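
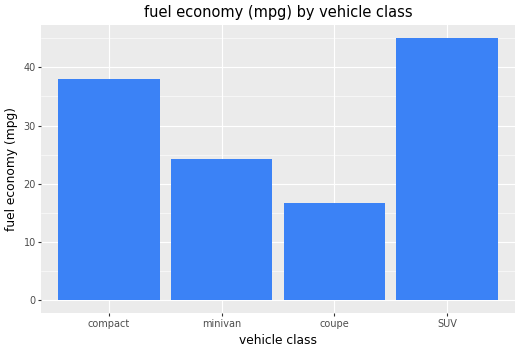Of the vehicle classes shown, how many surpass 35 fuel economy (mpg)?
2

Above 35: compact, SUV.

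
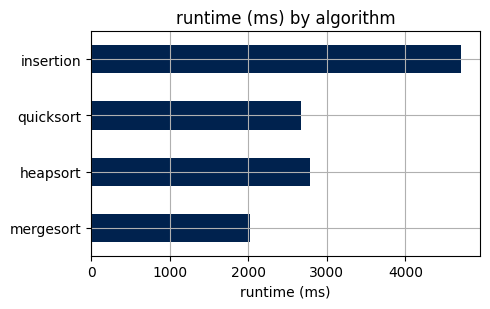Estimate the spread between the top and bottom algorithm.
≈ 2500

Max insertion ≈ 4500, min mergesort ≈ 2000; range ≈ 2500.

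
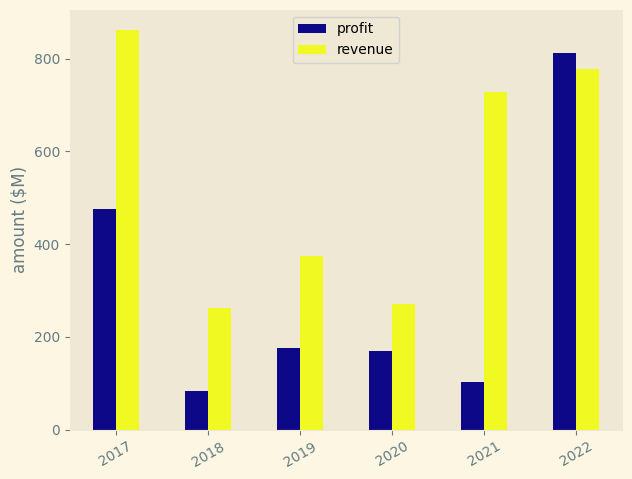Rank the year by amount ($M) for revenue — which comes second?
Top 3 for revenue: 2017 ≈ 900, 2022 ≈ 800, 2021 ≈ 700.

2022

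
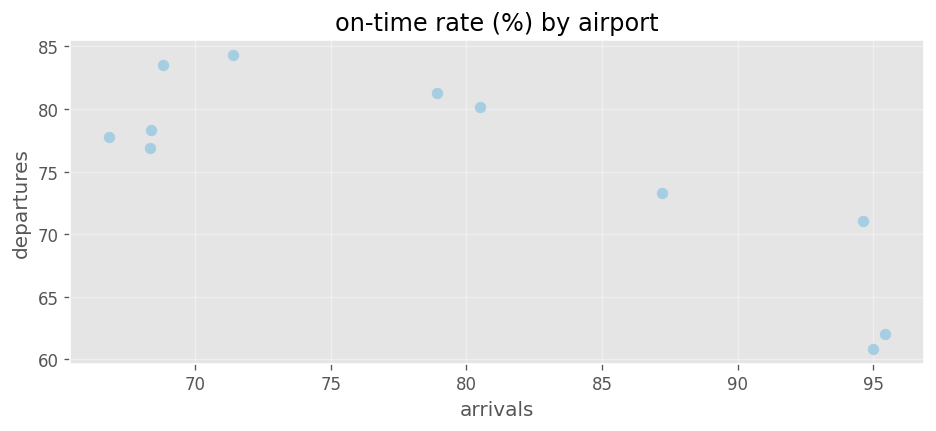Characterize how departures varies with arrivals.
negative, strong

Points are negatively correlated; strong (|r| ≈ 0.8).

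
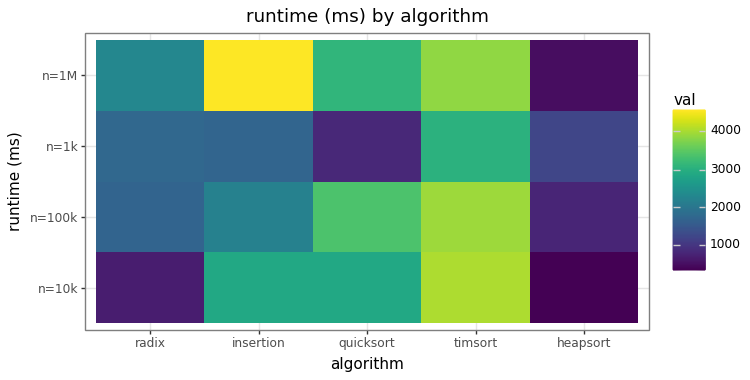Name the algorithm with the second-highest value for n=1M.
timsort

Top 3 for n=1M: insertion ≈ 4500, timsort ≈ 4000, quicksort ≈ 3000.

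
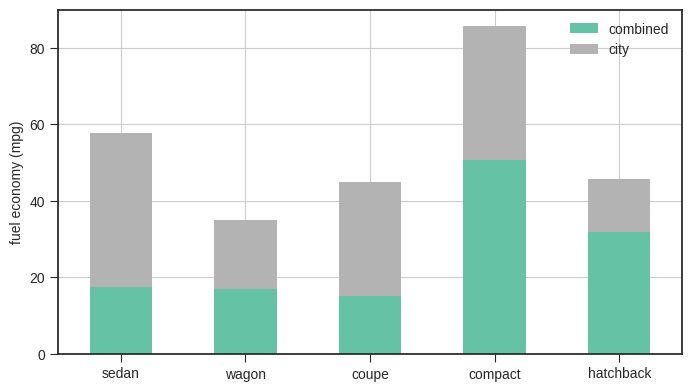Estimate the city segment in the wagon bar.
≈ 20

city top ≈ 40, bottom ≈ 20; segment ≈ 20.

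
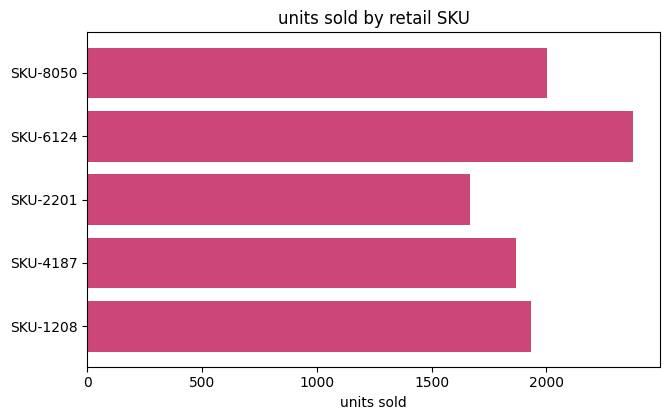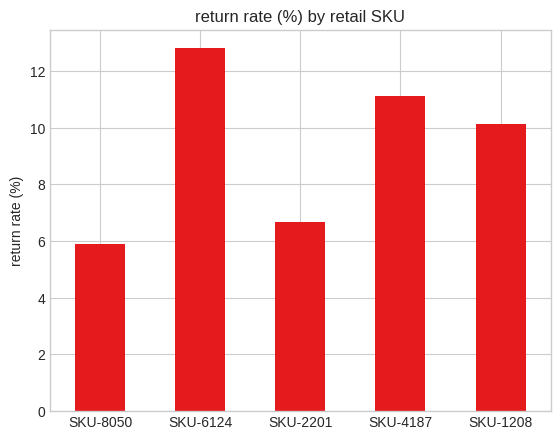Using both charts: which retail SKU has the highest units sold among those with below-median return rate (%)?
Chart 2 median return rate (%) ≈ 10; below-median retail SKUs: SKU-8050, SKU-2201. Among those, SKU-8050 has the highest units sold (≈ 2000).

SKU-8050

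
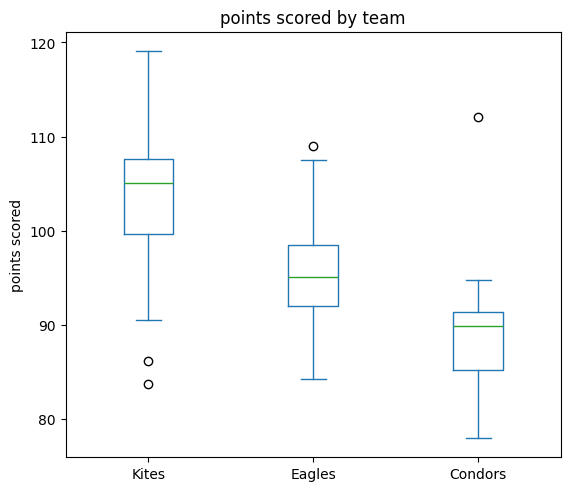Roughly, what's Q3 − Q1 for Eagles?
≈ 6

Q3 ≈ 98, Q1 ≈ 92; IQR ≈ 6.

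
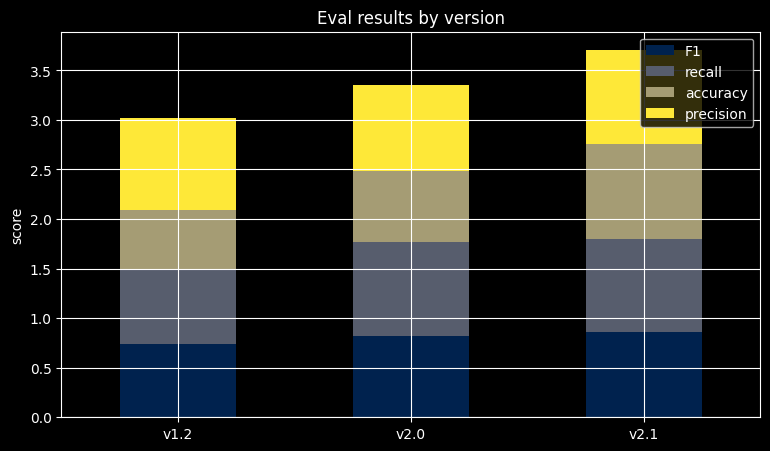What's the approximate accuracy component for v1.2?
≈ 0.5

accuracy top ≈ 2.0, bottom ≈ 1.5; segment ≈ 0.5.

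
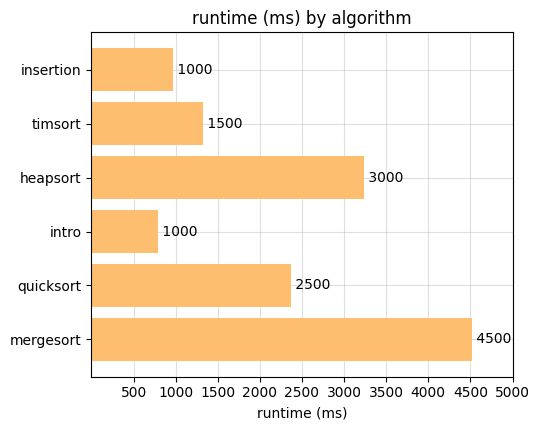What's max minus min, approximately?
Max mergesort ≈ 4500, min intro ≈ 1000; range ≈ 3500.

≈ 3500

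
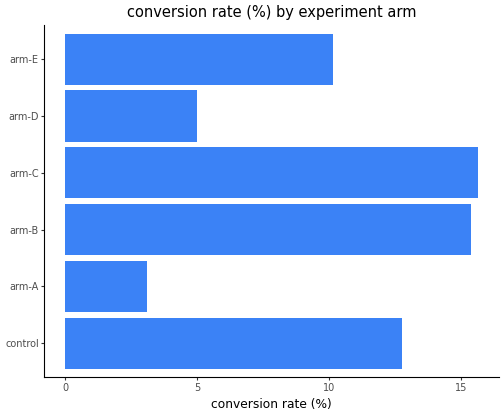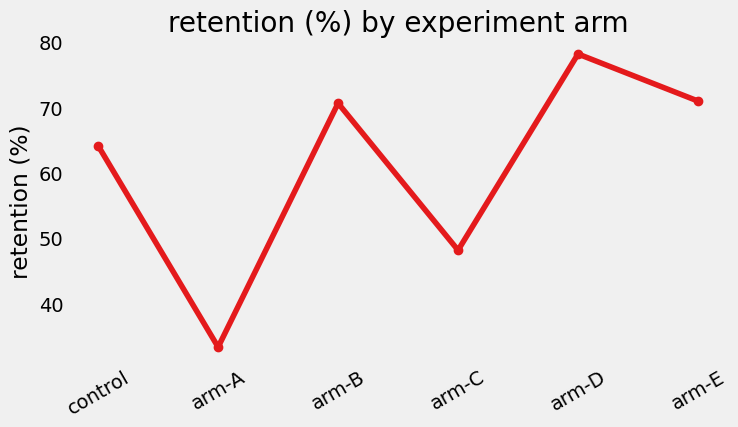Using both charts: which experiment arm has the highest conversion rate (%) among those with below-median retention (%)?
Chart 2 median retention (%) ≈ 70; below-median experiment arms: control, arm-A, arm-C. Among those, arm-C has the highest conversion rate (%) (≈ 16).

arm-C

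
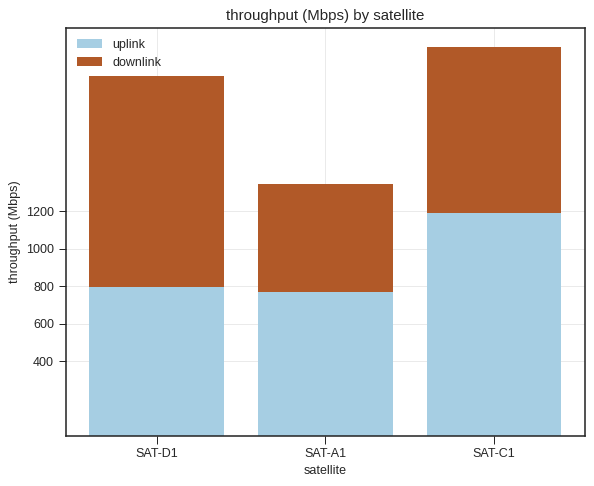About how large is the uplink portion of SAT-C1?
≈ 1200

uplink top ≈ 1200, bottom ≈ 0; segment ≈ 1200.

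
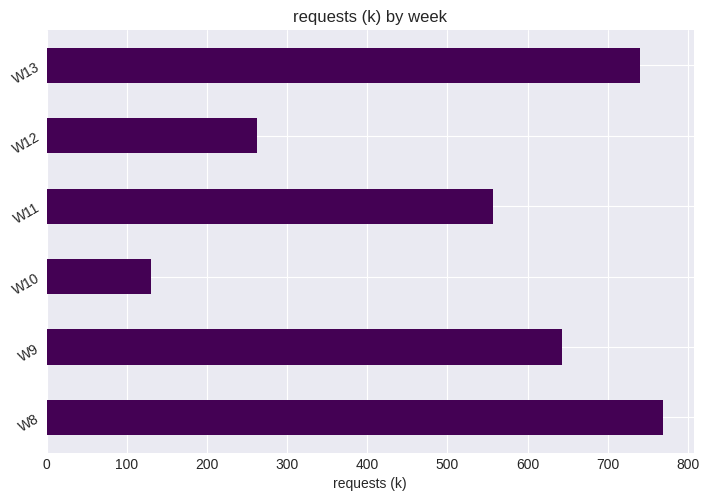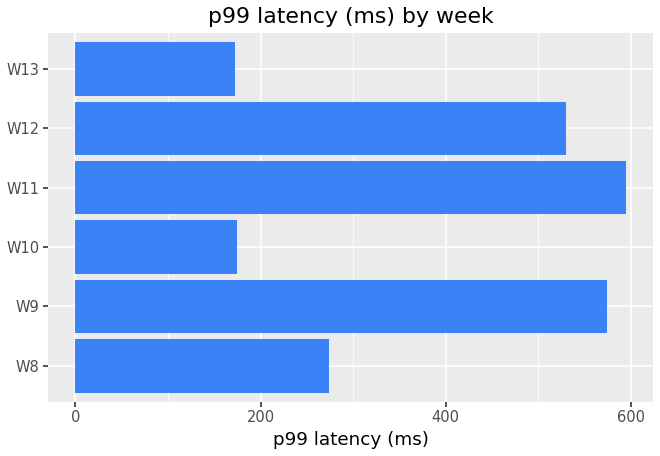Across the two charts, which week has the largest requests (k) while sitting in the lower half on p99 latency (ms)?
Chart 2 median p99 latency (ms) ≈ 400; below-median weeks: W8, W10, W13. Among those, W8 has the highest requests (k) (≈ 800).

W8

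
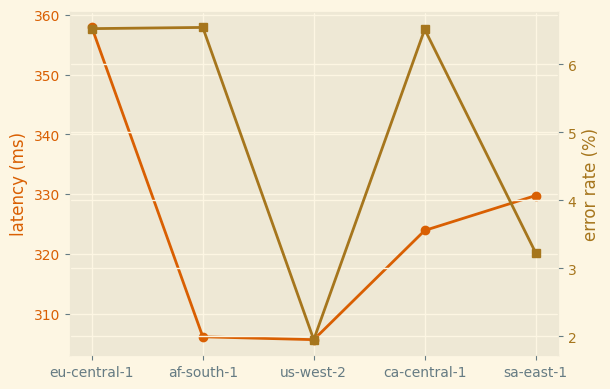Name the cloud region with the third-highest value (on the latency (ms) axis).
Top 4 (on the latency (ms) axis): eu-central-1 ≈ 360, sa-east-1 ≈ 330, ca-central-1 ≈ 325, af-south-1 ≈ 305.

ca-central-1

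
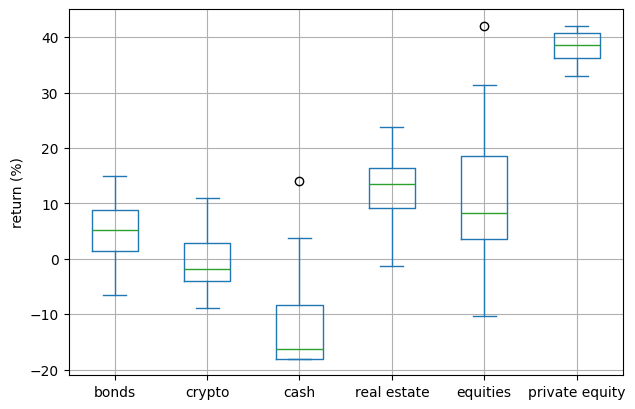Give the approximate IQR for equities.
≈ 15

Q3 ≈ 20, Q1 ≈ 5; IQR ≈ 15.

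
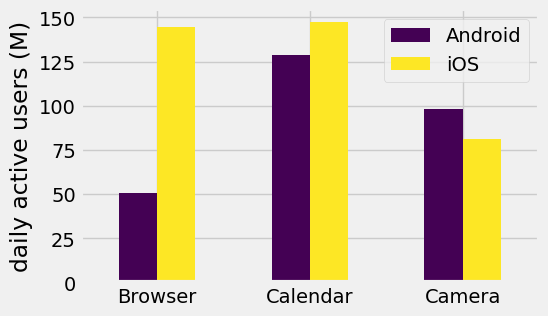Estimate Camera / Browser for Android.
≈ 1.67×

Camera ≈ 100, Browser ≈ 60; 100/60 ≈ 1.67.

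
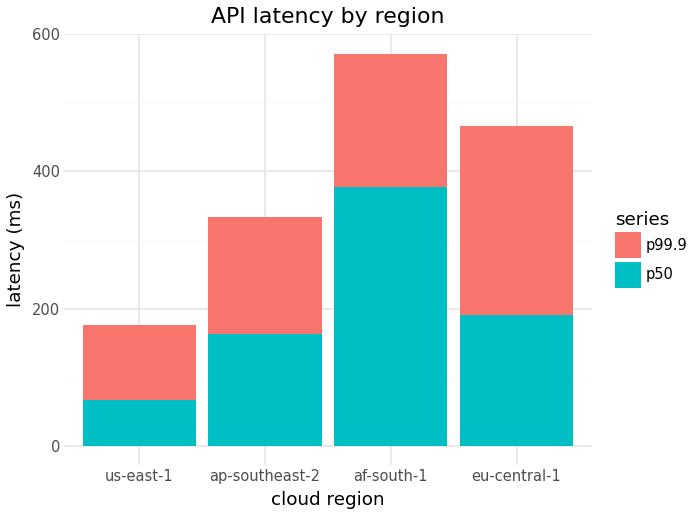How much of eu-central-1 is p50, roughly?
≈ 200

p50 top ≈ 200, bottom ≈ 0; segment ≈ 200.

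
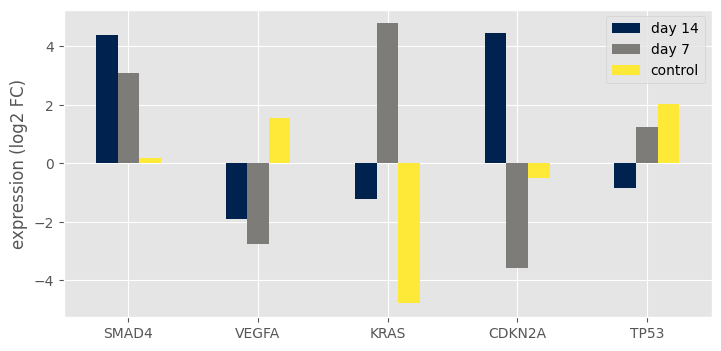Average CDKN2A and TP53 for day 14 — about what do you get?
(4 + -1) / 2 ≈ 2.

≈ 2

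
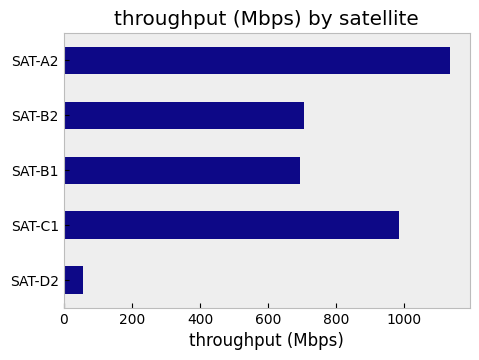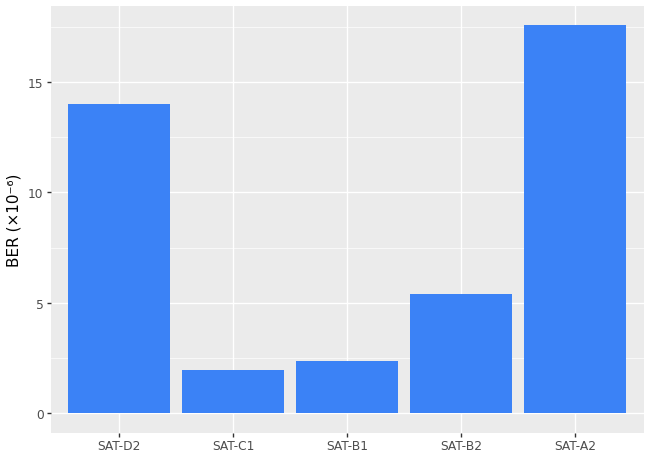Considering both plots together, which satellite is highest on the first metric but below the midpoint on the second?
SAT-C1

Chart 2 median BER (×10⁻⁶) ≈ 6; below-median satellites: SAT-C1, SAT-B1. Among those, SAT-C1 has the highest throughput (Mbps) (≈ 1000).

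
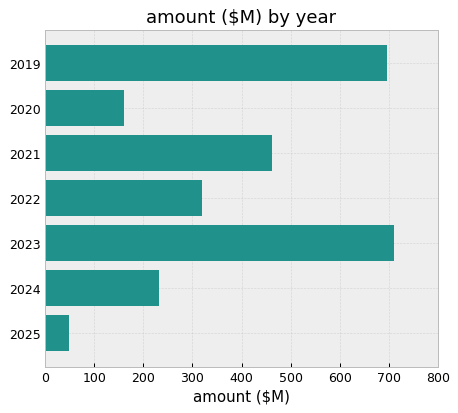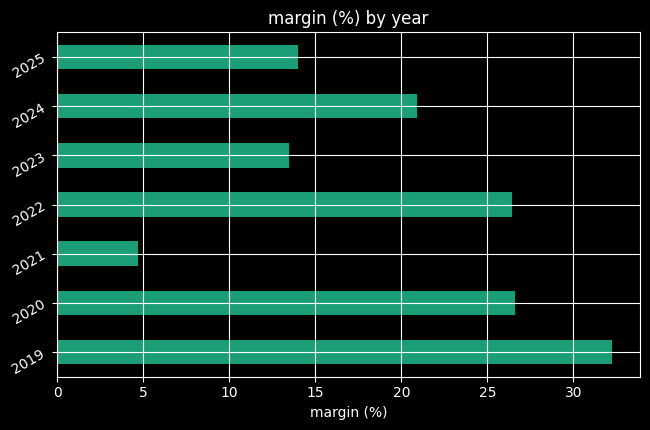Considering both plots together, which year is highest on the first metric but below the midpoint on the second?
2023

Chart 2 median margin (%) ≈ 20; below-median years: 2021, 2023, 2025. Among those, 2023 has the highest amount ($M) (≈ 700).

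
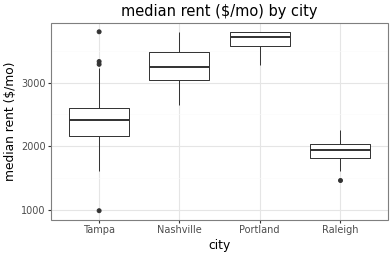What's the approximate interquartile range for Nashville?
≈ 400

Q3 ≈ 3400, Q1 ≈ 3000; IQR ≈ 400.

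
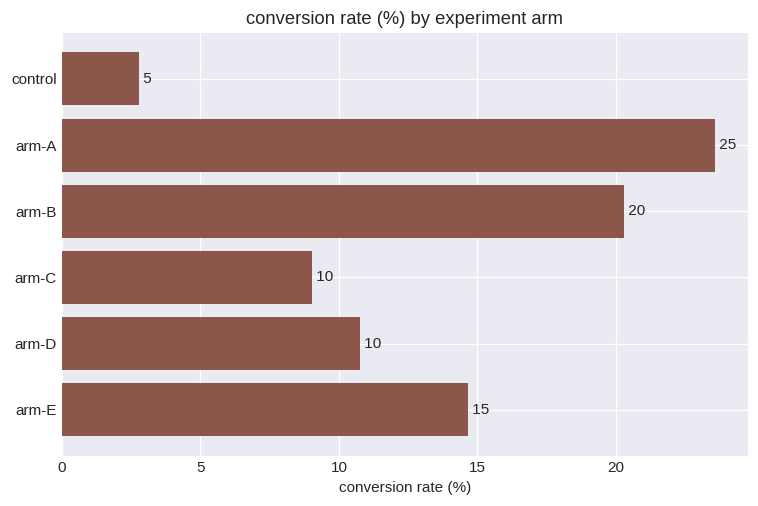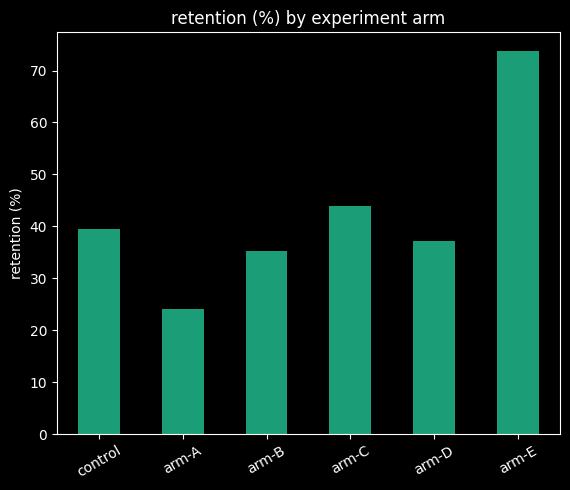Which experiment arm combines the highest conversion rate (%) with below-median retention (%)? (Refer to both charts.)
Chart 2 median retention (%) ≈ 40; below-median experiment arms: arm-A, arm-B, arm-D. Among those, arm-A has the highest conversion rate (%) (≈ 25).

arm-A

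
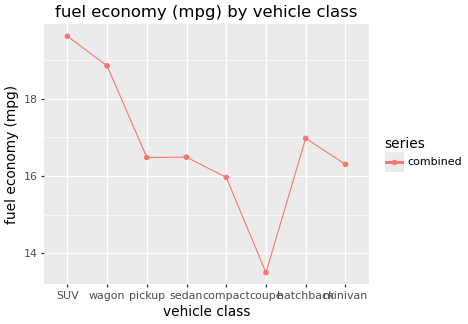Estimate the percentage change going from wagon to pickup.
wagon ≈ 19, pickup ≈ 16; (16 − 19) / 19 ≈ -15.8%.

≈ -15.8%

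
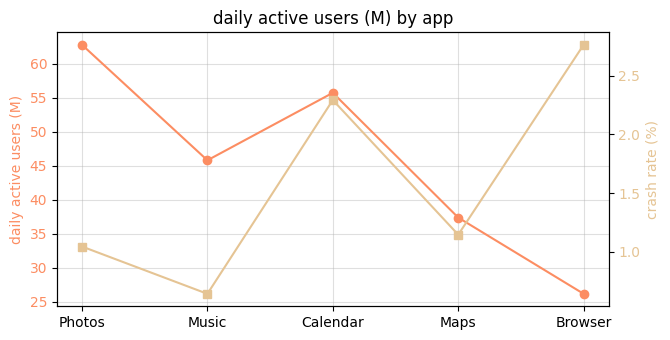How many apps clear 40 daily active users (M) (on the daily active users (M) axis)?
Above 40: Photos, Music, Calendar.

3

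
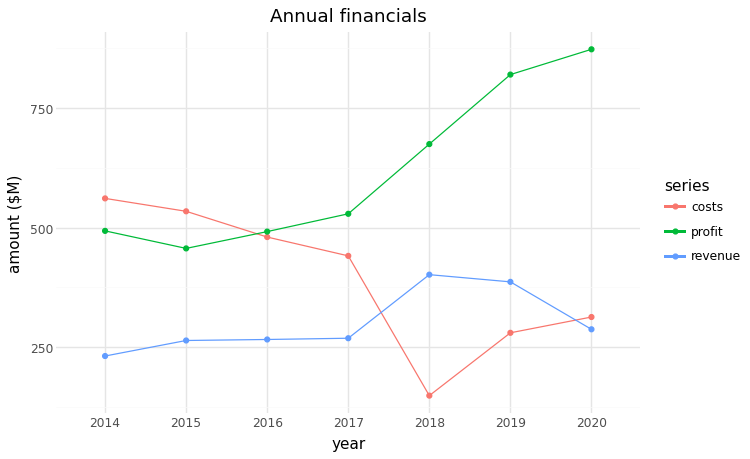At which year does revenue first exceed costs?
2017: revenue ≈ 300 vs costs ≈ 400 (not yet); 2018: revenue ≈ 400 vs costs ≈ 100 (first crossover).

2018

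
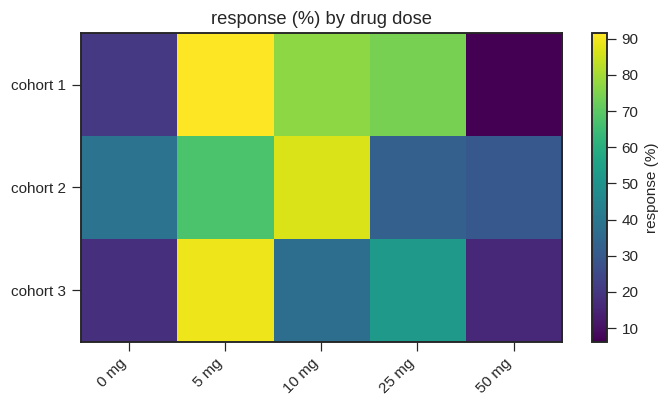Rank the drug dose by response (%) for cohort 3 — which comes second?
Top 3 for cohort 3: 5 mg ≈ 90, 25 mg ≈ 50, 10 mg ≈ 40.

25 mg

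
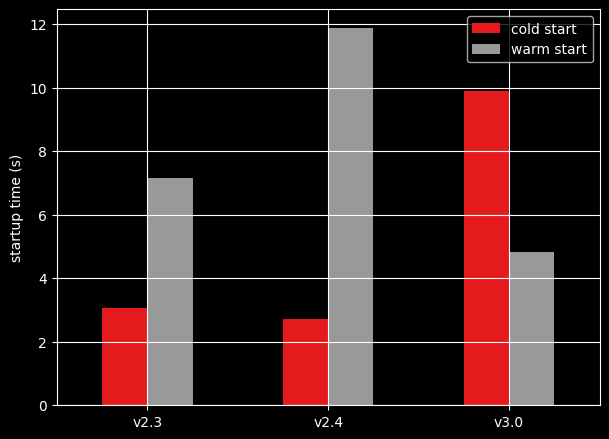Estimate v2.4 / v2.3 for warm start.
v2.4 ≈ 12, v2.3 ≈ 7; 12/7 ≈ 1.71.

≈ 1.71×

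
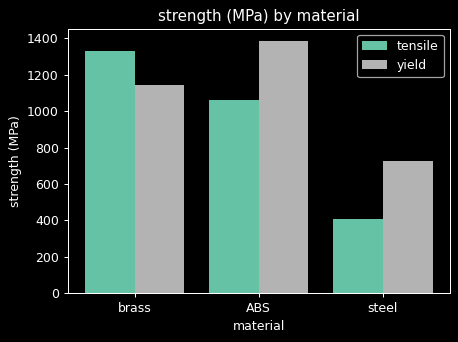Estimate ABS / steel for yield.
ABS ≈ 1400, steel ≈ 800; 1400/800 ≈ 1.75.

≈ 1.75×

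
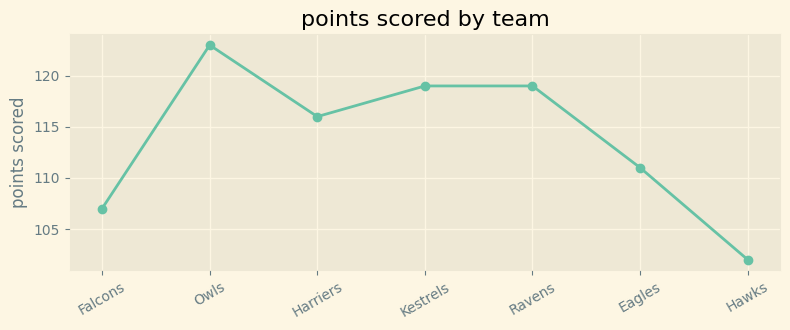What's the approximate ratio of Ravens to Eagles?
≈ 1.07×

Ravens ≈ 120, Eagles ≈ 112; 120/112 ≈ 1.07.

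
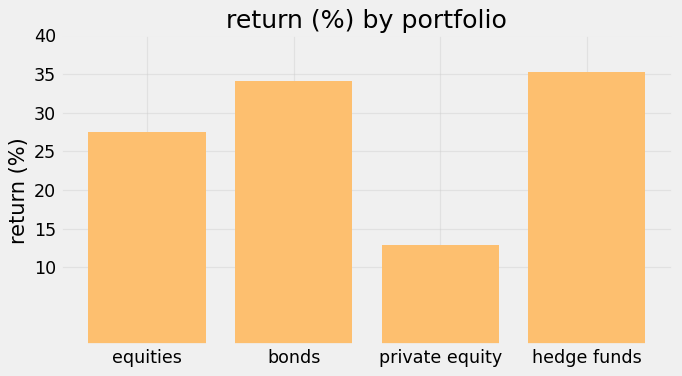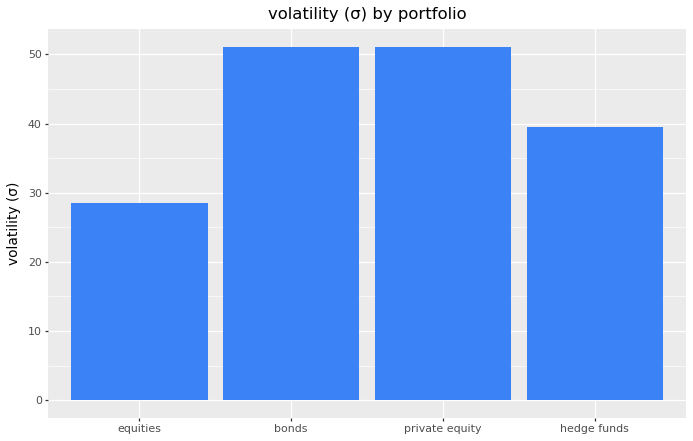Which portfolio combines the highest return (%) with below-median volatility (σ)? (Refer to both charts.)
Chart 2 median volatility (σ) ≈ 45; below-median portfolios: equities, hedge funds. Among those, hedge funds has the highest return (%) (≈ 35).

hedge funds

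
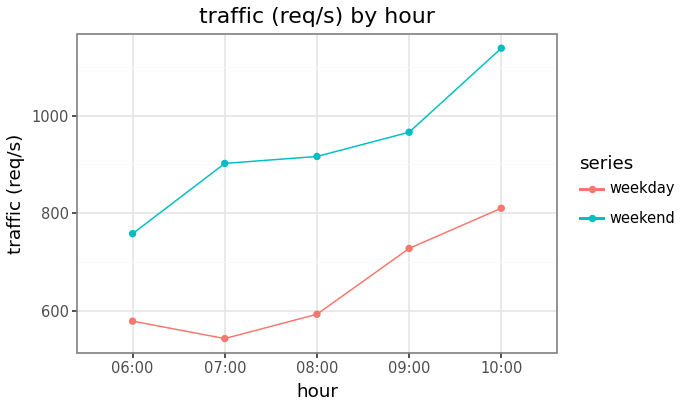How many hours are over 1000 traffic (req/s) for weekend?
Above 1000: 10:00.

1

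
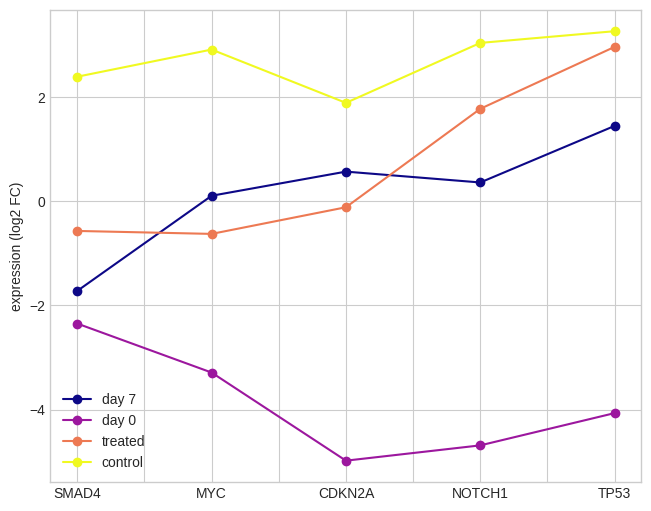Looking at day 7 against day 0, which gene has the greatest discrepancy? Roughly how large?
CDKN2A, ≈ 6 log2 FC

CDKN2A: day 7 ≈ 1, day 0 ≈ -5 → gap ≈ 6. Next-largest (TP53) is only ≈ 5.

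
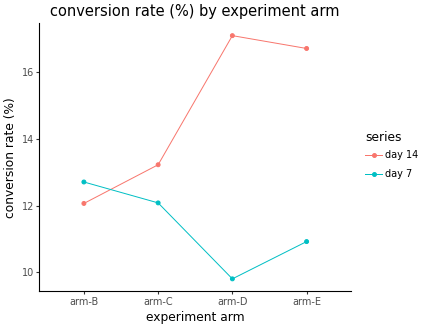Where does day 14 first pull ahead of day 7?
arm-B: day 14 ≈ 12 vs day 7 ≈ 13 (not yet); arm-C: day 14 ≈ 13 vs day 7 ≈ 12 (first crossover).

arm-C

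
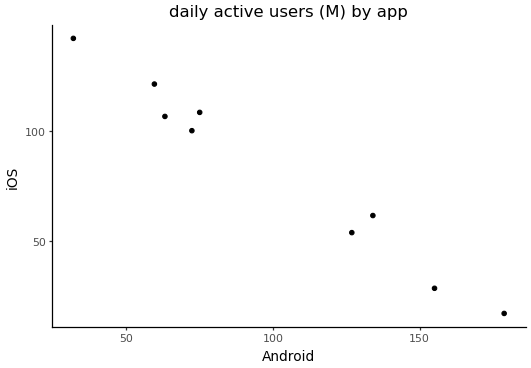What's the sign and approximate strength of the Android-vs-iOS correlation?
Points are negatively correlated; strong (|r| ≈ 1.0).

negative, strong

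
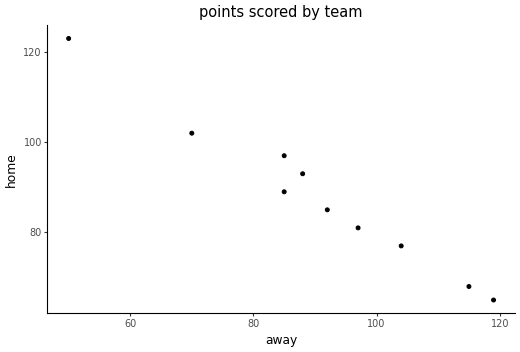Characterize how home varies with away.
negative, strong

Points are negatively correlated; strong (|r| ≈ 1.0).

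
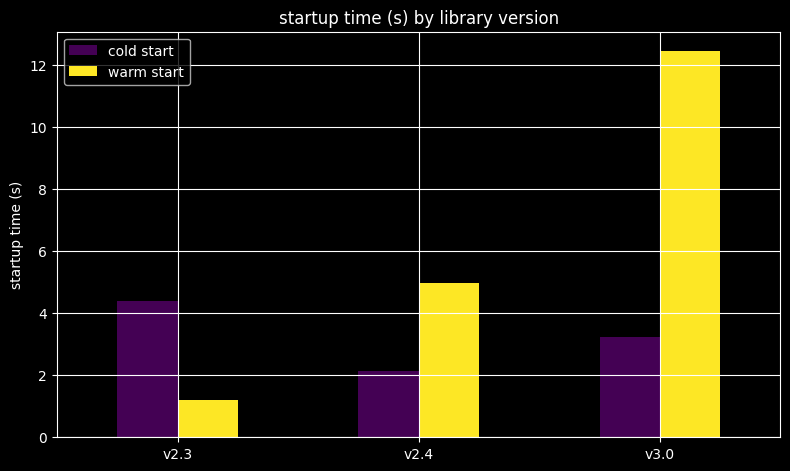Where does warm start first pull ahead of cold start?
v2.4

v2.3: warm start ≈ 2 vs cold start ≈ 4 (not yet); v2.4: warm start ≈ 4 vs cold start ≈ 2 (first crossover).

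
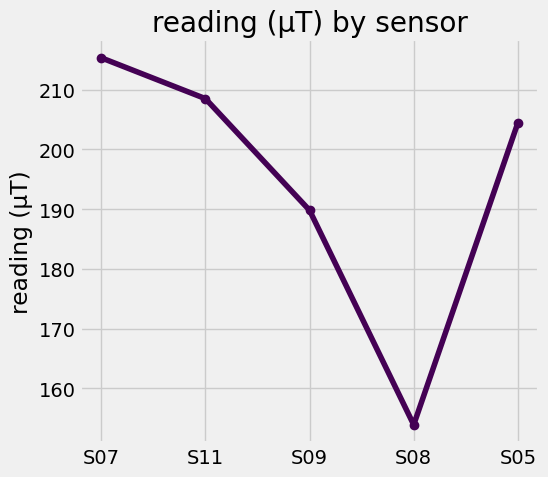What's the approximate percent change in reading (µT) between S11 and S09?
≈ -9.5%

S11 ≈ 210, S09 ≈ 190; (190 − 210) / 210 ≈ -9.5%.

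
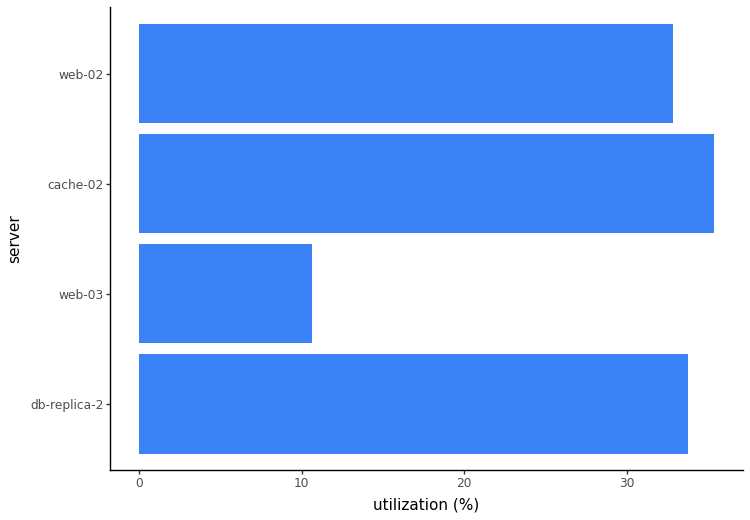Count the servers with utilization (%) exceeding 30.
Above 30: db-replica-2, cache-02, web-02.

3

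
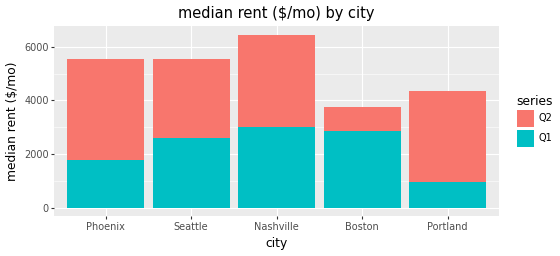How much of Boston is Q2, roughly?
Q2 top ≈ 4000, bottom ≈ 3000; segment ≈ 1000.

≈ 1000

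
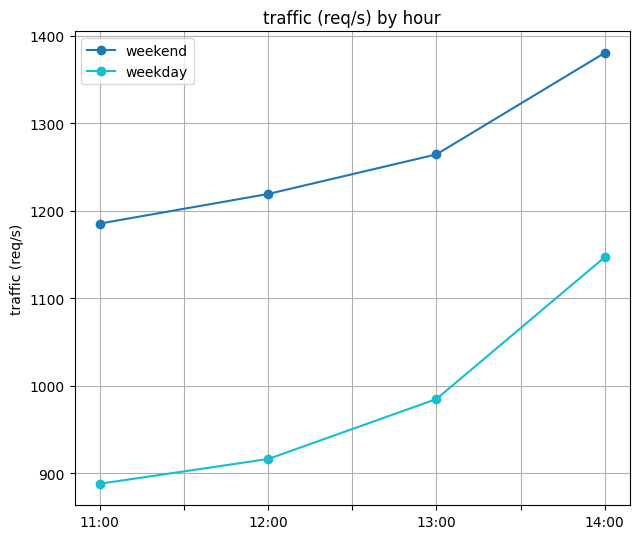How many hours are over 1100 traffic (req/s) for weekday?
1

Above 1100: 14:00.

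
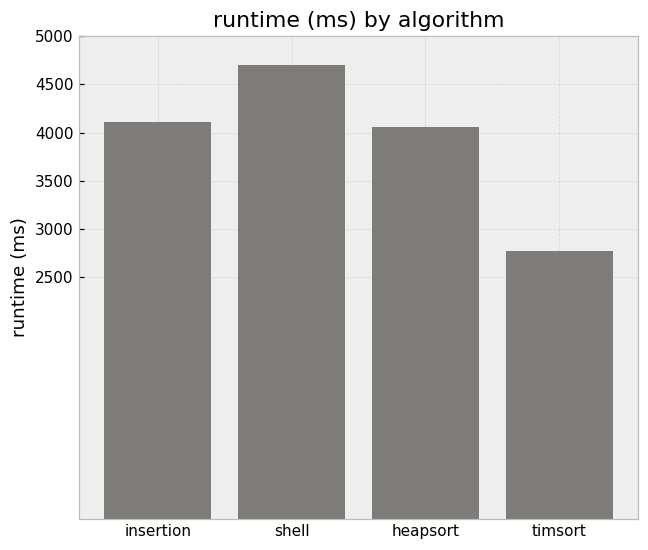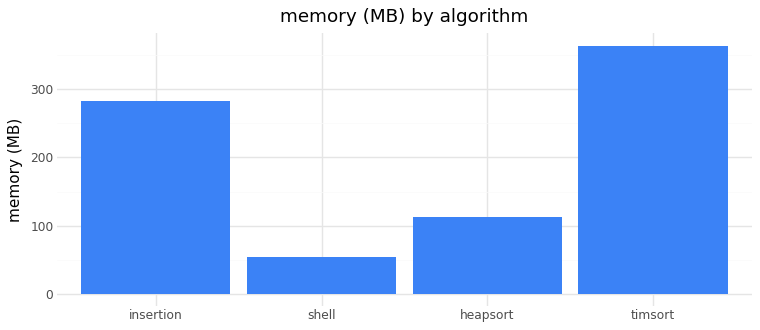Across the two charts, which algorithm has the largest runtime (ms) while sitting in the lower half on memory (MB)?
shell

Chart 2 median memory (MB) ≈ 200; below-median algorithms: shell, heapsort. Among those, shell has the highest runtime (ms) (≈ 4500).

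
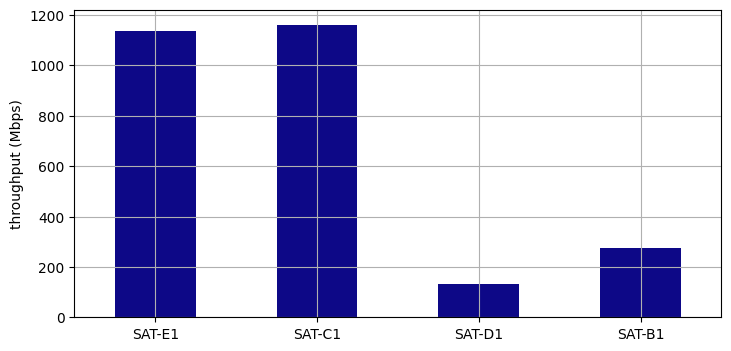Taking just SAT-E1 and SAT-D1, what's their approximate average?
(1100 + 100) / 2 ≈ 600.

≈ 600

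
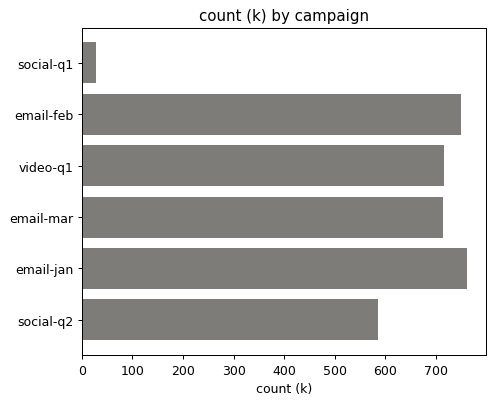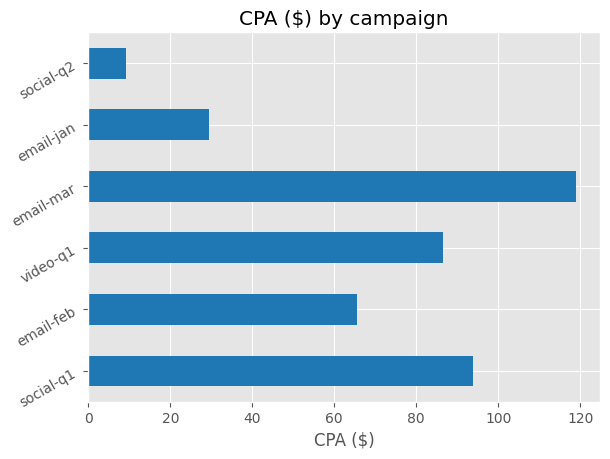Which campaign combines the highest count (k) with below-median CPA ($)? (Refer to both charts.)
Chart 2 median CPA ($) ≈ 80; below-median campaigns: email-feb, email-jan, social-q2. Among those, email-jan has the highest count (k) (≈ 800).

email-jan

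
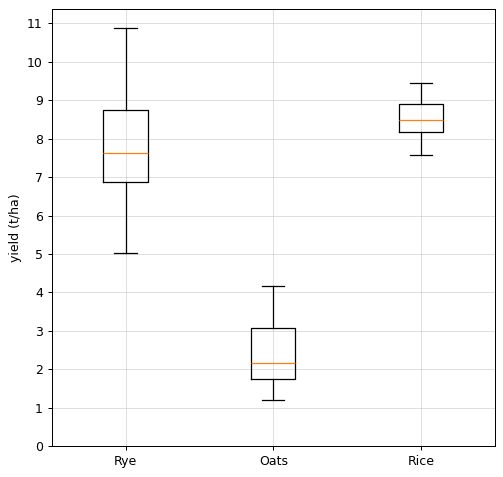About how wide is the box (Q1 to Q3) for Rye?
Q3 ≈ 9, Q1 ≈ 7; IQR ≈ 2.

≈ 2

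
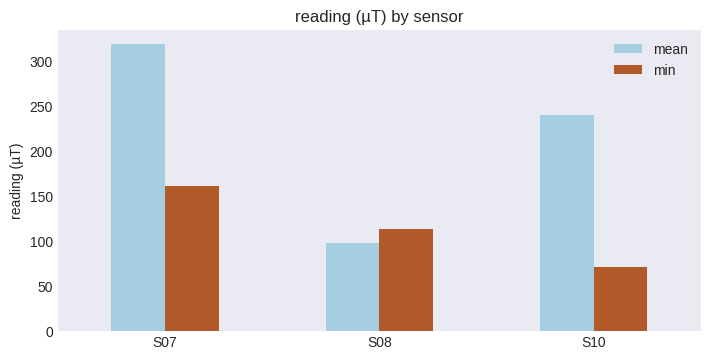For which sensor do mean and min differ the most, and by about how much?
S10, ≈ 200 µT

S10: mean ≈ 250, min ≈ 50 → gap ≈ 200. Next-largest (S07) is only ≈ 150.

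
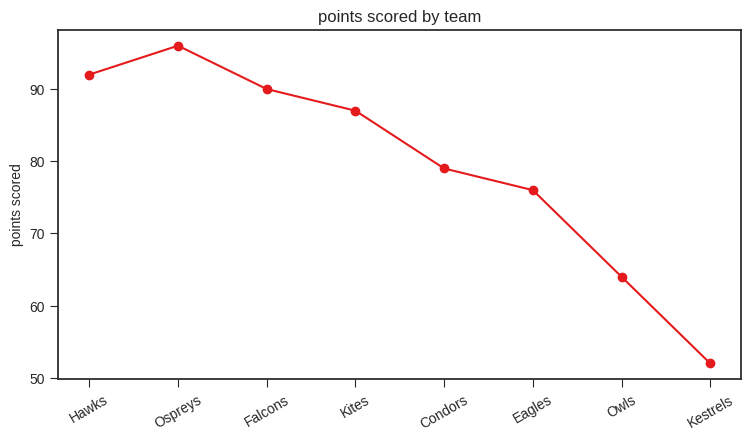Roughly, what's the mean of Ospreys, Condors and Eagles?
(95 + 80 + 75) / 3 ≈ 83.

≈ 83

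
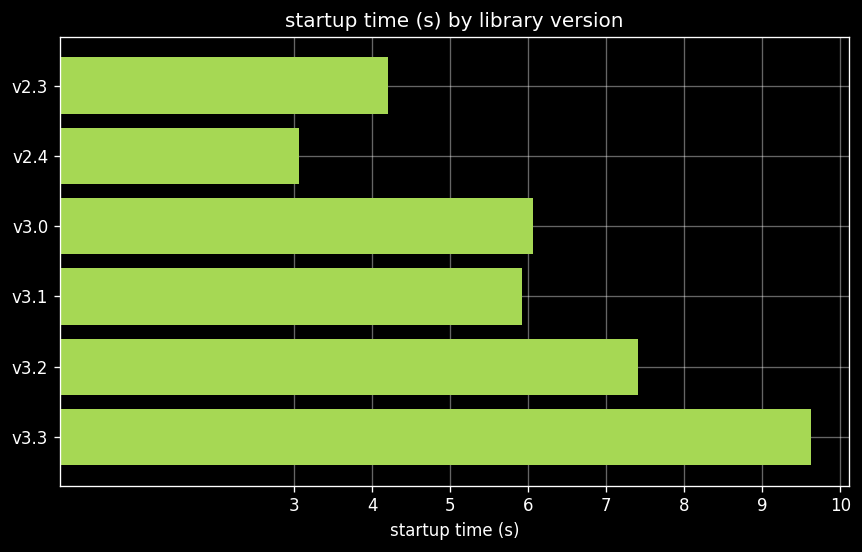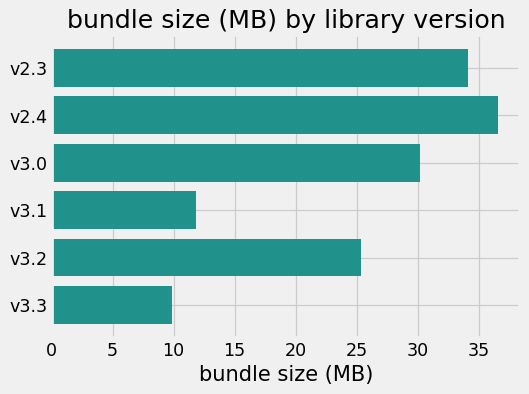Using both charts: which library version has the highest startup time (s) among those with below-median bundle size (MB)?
Chart 2 median bundle size (MB) ≈ 30; below-median library versions: v3.1, v3.2, v3.3. Among those, v3.3 has the highest startup time (s) (≈ 10).

v3.3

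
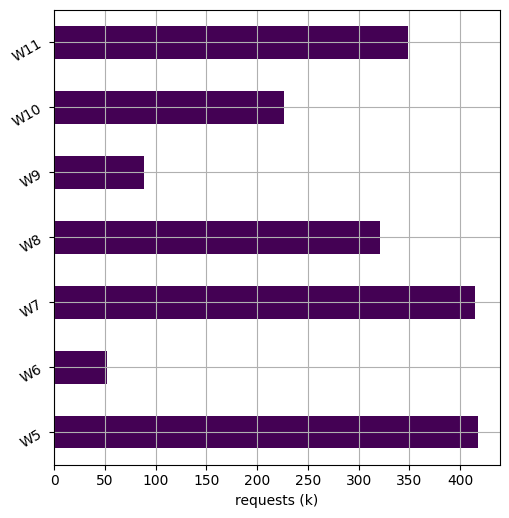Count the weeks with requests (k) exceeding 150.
5

Above 150: W5, W7, W8, W10, W11.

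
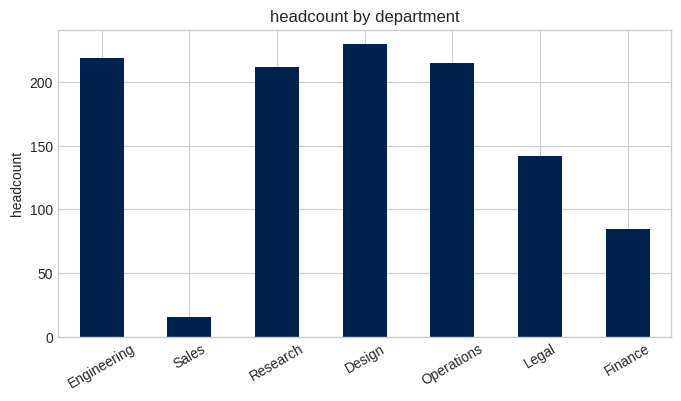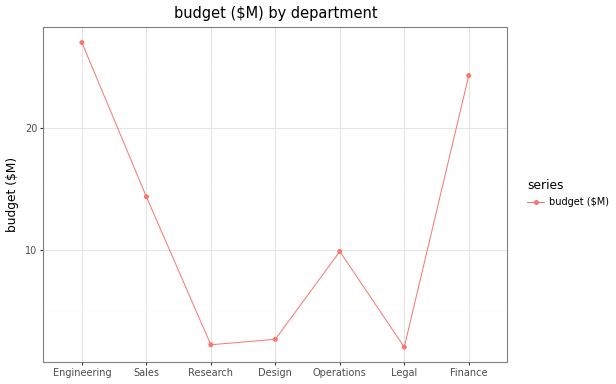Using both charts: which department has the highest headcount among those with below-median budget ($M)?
Chart 2 median budget ($M) ≈ 10; below-median departments: Research, Design, Legal. Among those, Design has the highest headcount (≈ 225).

Design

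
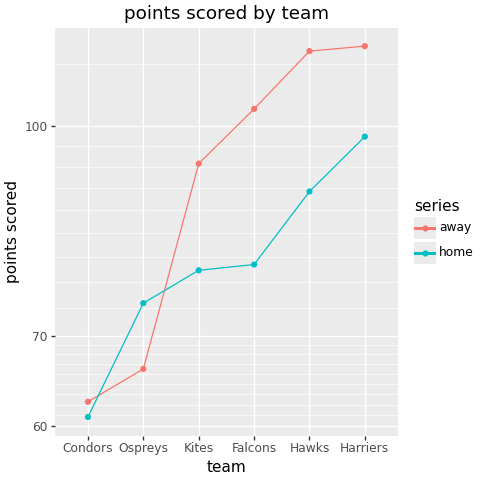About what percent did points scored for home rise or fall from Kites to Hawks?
≈ +12.5%

Kites ≈ 80, Hawks ≈ 90; (90 − 80) / 80 ≈ +12.5%.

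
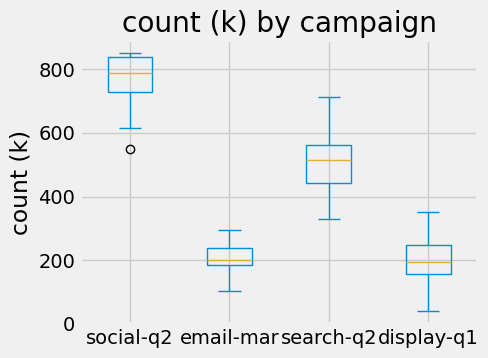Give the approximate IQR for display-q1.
Q3 ≈ 250, Q1 ≈ 150; IQR ≈ 100.

≈ 100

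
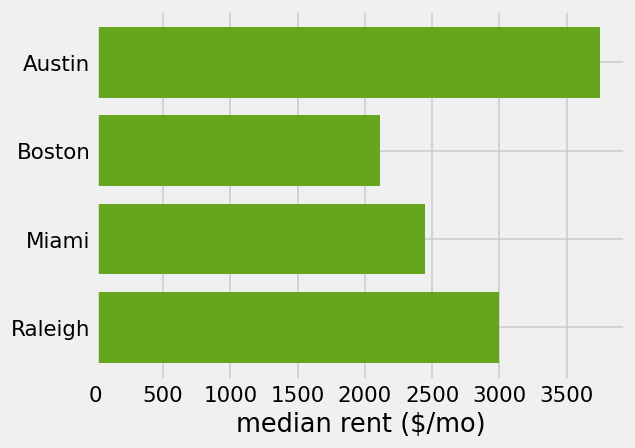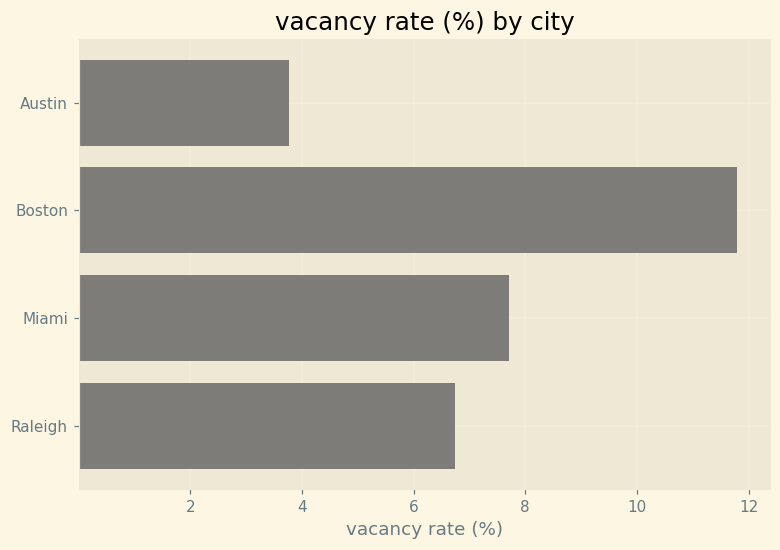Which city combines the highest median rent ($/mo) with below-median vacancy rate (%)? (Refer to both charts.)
Austin

Chart 2 median vacancy rate (%) ≈ 8; below-median cities: Austin, Raleigh. Among those, Austin has the highest median rent ($/mo) (≈ 3500).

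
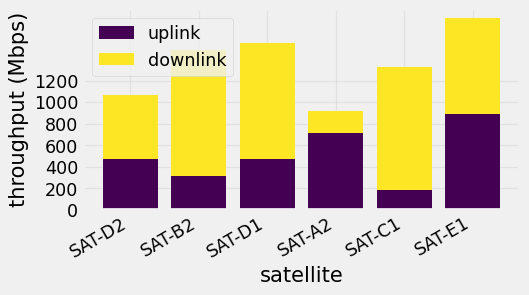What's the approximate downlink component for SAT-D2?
≈ 600

downlink top ≈ 1000, bottom ≈ 400; segment ≈ 600.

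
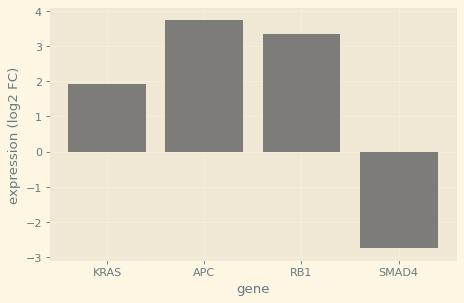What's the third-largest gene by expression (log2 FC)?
KRAS

Top 4: APC ≈ 4, RB1 ≈ 3, KRAS ≈ 2, SMAD4 ≈ -3.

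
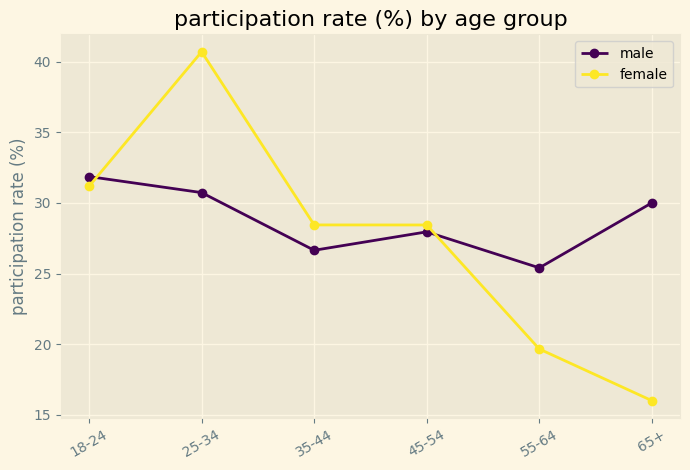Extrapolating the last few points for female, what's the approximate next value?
Last three: 30, 20, 15 → slope ≈ -7.5/step → next ≈ 7.5.

≈ 7.5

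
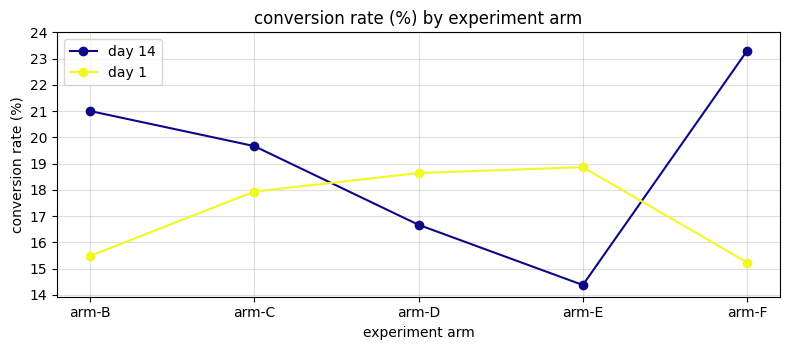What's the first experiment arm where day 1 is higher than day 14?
arm-D

arm-C: day 1 ≈ 18 vs day 14 ≈ 20 (not yet); arm-D: day 1 ≈ 19 vs day 14 ≈ 17 (first crossover).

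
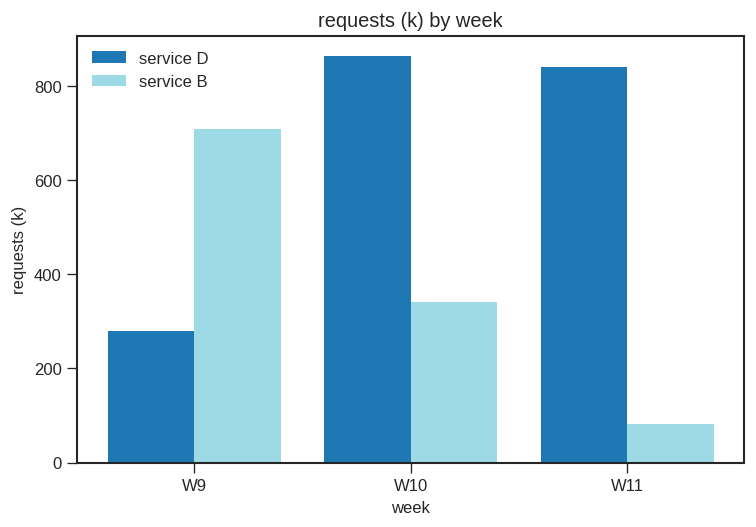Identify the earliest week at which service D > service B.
W10

W9: service D ≈ 300 vs service B ≈ 700 (not yet); W10: service D ≈ 900 vs service B ≈ 300 (first crossover).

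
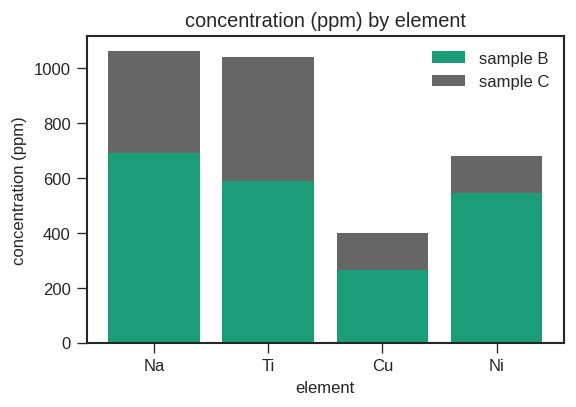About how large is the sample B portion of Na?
≈ 700

sample B top ≈ 700, bottom ≈ 0; segment ≈ 700.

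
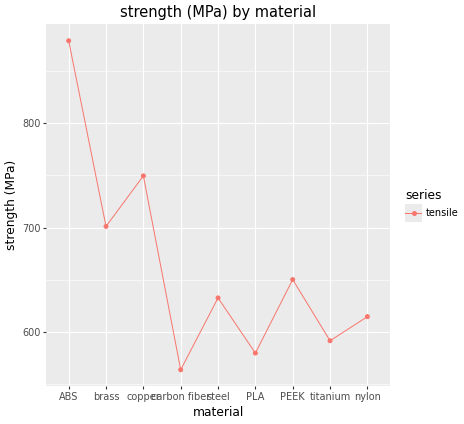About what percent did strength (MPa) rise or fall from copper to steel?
copper ≈ 750, steel ≈ 650; (650 − 750) / 750 ≈ -13.3%.

≈ -13.3%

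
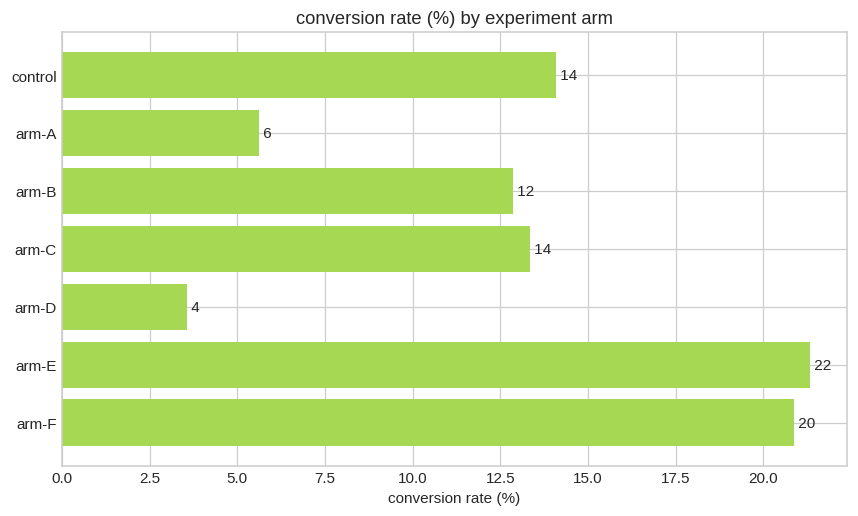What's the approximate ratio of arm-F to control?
≈ 1.43×

arm-F ≈ 20, control ≈ 14; 20/14 ≈ 1.43.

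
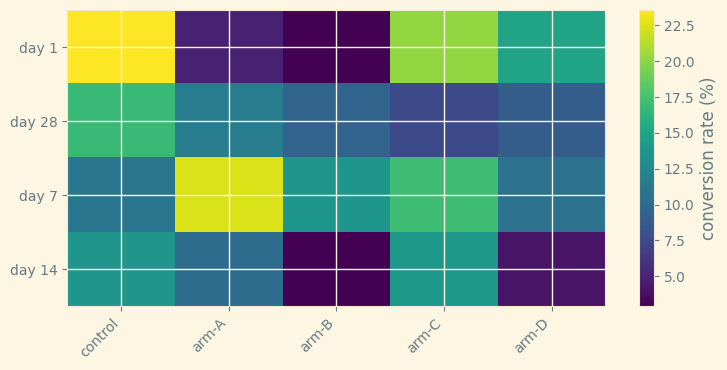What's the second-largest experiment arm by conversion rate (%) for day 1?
arm-C

Top 3 for day 1: control ≈ 24, arm-C ≈ 20, arm-D ≈ 14.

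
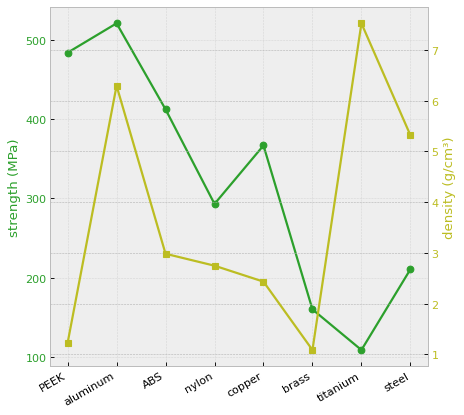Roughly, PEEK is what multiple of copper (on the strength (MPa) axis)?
PEEK ≈ 500, copper ≈ 350; 500/350 ≈ 1.43.

≈ 1.43×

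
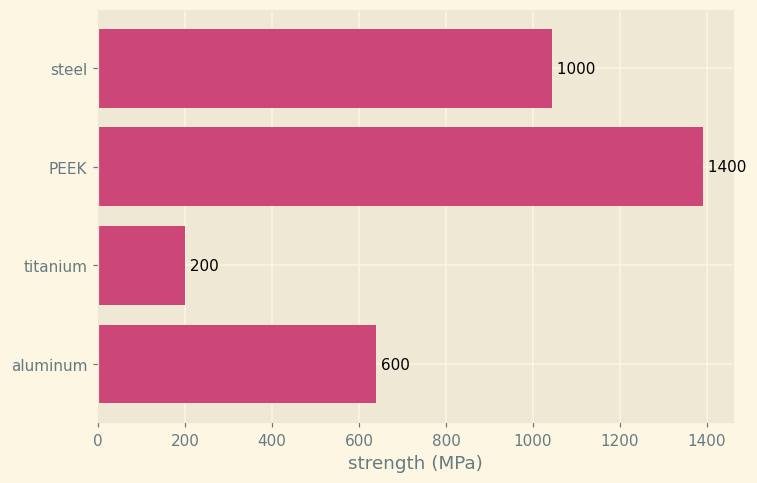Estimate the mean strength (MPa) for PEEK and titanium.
(1400 + 200) / 2 ≈ 800.

≈ 800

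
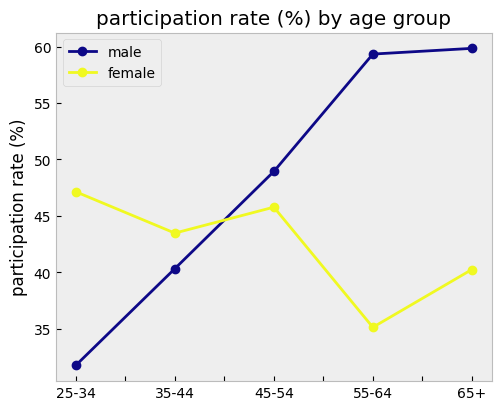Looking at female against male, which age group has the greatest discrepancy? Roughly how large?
55-64, ≈ 25 %

55-64: female ≈ 35, male ≈ 60 → gap ≈ 25. Next-largest (65+) is only ≈ 20.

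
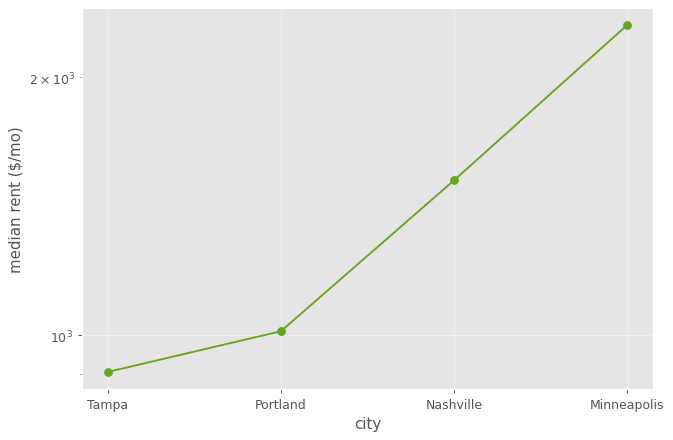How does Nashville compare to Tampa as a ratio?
≈ 1.6×

Nashville ≈ 1600, Tampa ≈ 1000; 1600/1000 ≈ 1.6.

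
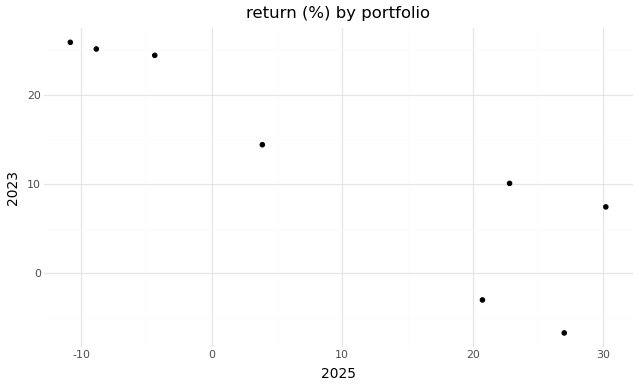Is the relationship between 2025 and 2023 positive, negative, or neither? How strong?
negative, strong

Points are negatively correlated; strong (|r| ≈ 0.9).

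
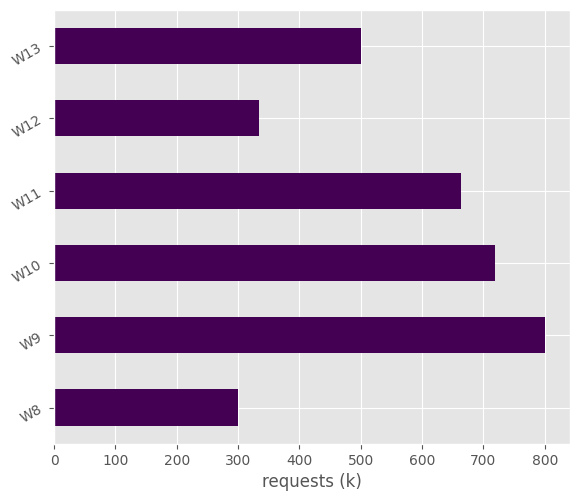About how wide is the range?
Max W9 ≈ 800, min W8 ≈ 300; range ≈ 500.

≈ 500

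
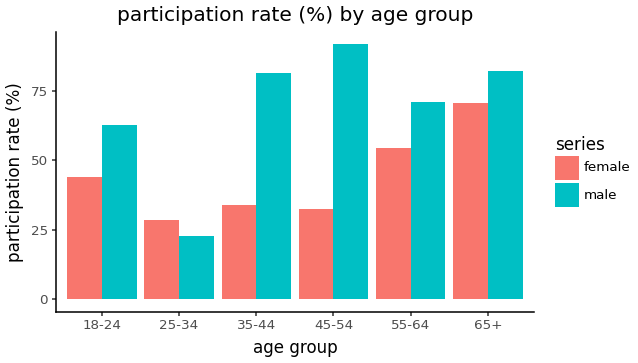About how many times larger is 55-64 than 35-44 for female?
55-64 ≈ 50, 35-44 ≈ 30; 50/30 ≈ 1.67.

≈ 1.67×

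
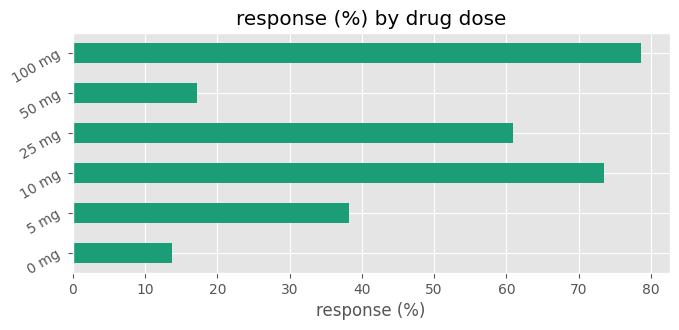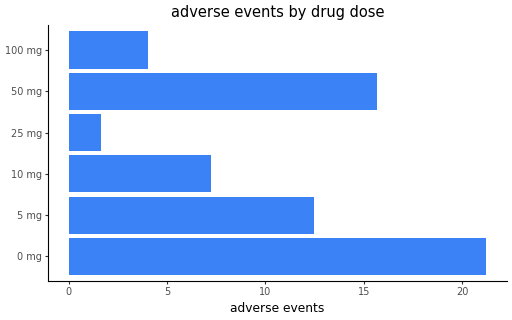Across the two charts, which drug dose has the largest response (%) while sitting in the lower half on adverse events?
100 mg

Chart 2 median adverse events ≈ 10; below-median drug doses: 10 mg, 25 mg, 100 mg. Among those, 100 mg has the highest response (%) (≈ 80).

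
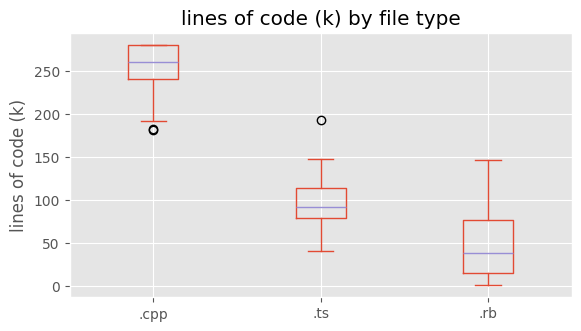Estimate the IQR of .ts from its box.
≈ 40

Q3 ≈ 120, Q1 ≈ 80; IQR ≈ 40.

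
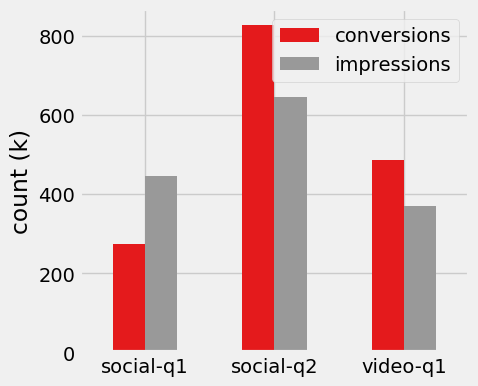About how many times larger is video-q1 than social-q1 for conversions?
≈ 1.67×

video-q1 ≈ 500, social-q1 ≈ 300; 500/300 ≈ 1.67.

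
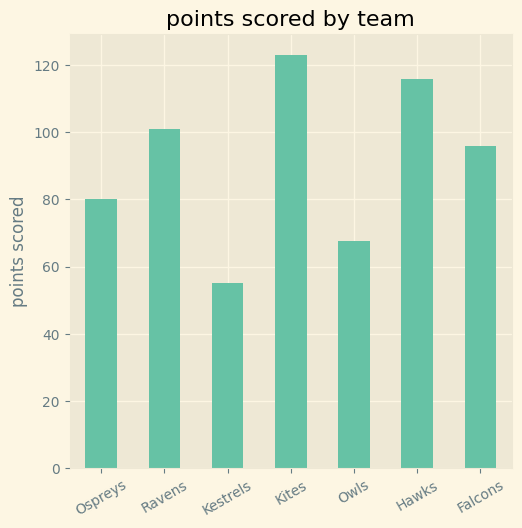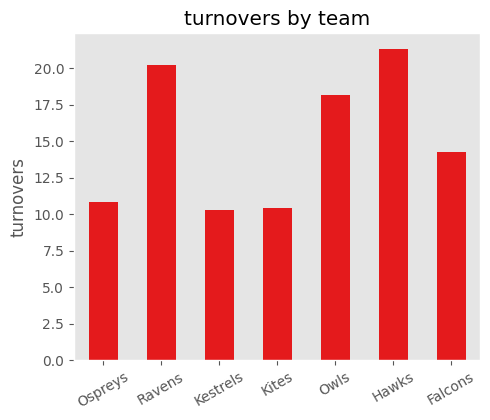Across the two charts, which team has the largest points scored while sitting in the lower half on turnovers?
Chart 2 median turnovers ≈ 14; below-median teams: Ospreys, Kestrels, Kites. Among those, Kites has the highest points scored (≈ 120).

Kites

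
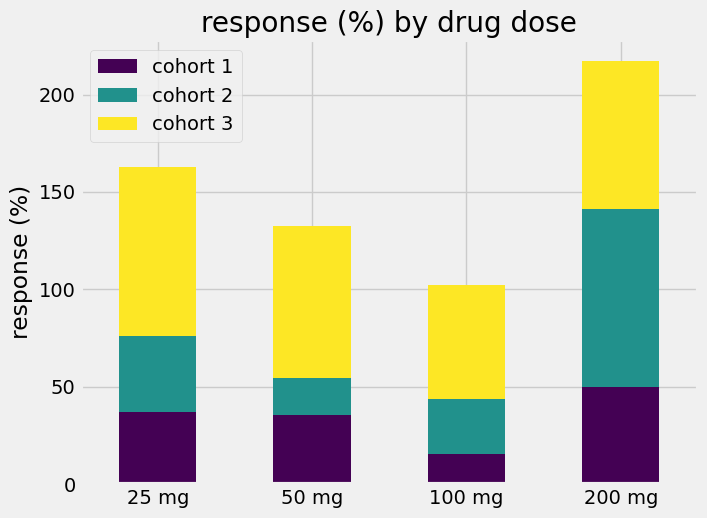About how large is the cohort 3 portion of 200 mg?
cohort 3 top ≈ 220, bottom ≈ 140; segment ≈ 80.

≈ 80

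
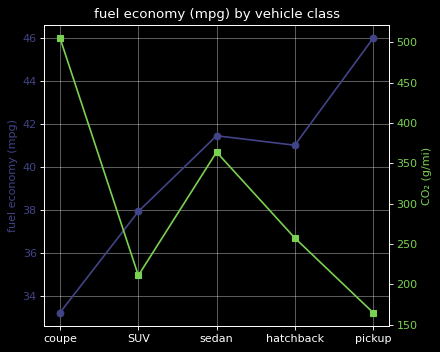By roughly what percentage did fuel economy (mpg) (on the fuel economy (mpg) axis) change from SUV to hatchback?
SUV ≈ 38, hatchback ≈ 42; (42 − 38) / 38 ≈ +10.5%.

≈ +10.5%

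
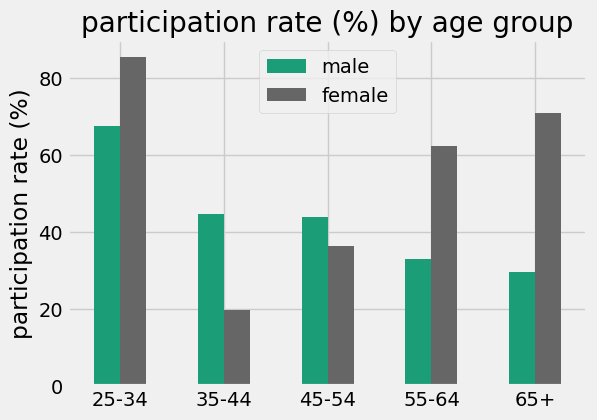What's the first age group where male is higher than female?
35-44

25-34: male ≈ 70 vs female ≈ 90 (not yet); 35-44: male ≈ 40 vs female ≈ 20 (first crossover).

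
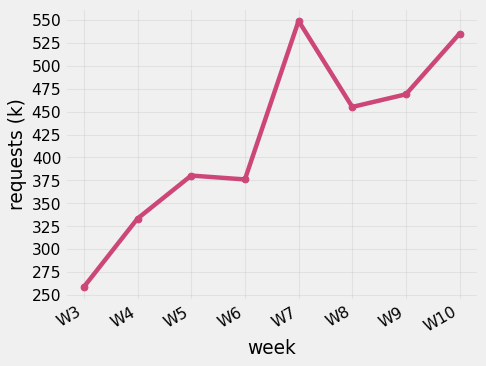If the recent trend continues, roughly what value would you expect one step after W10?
Last three: 450, 475, 525 → slope ≈ 37.5/step → next ≈ 562.5.

≈ 562.5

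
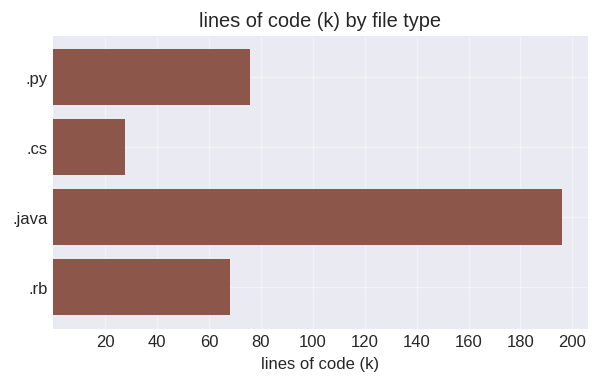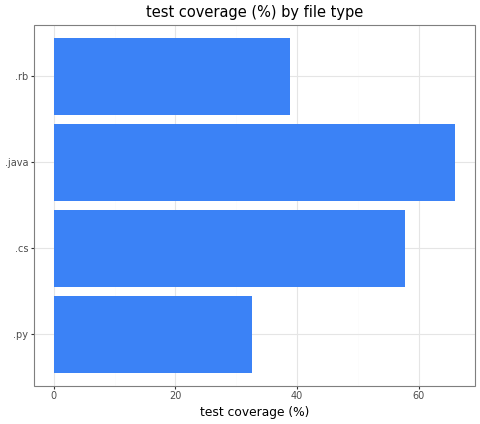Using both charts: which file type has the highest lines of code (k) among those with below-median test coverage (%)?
Chart 2 median test coverage (%) ≈ 50; below-median file types: .py, .rb. Among those, .py has the highest lines of code (k) (≈ 80).

.py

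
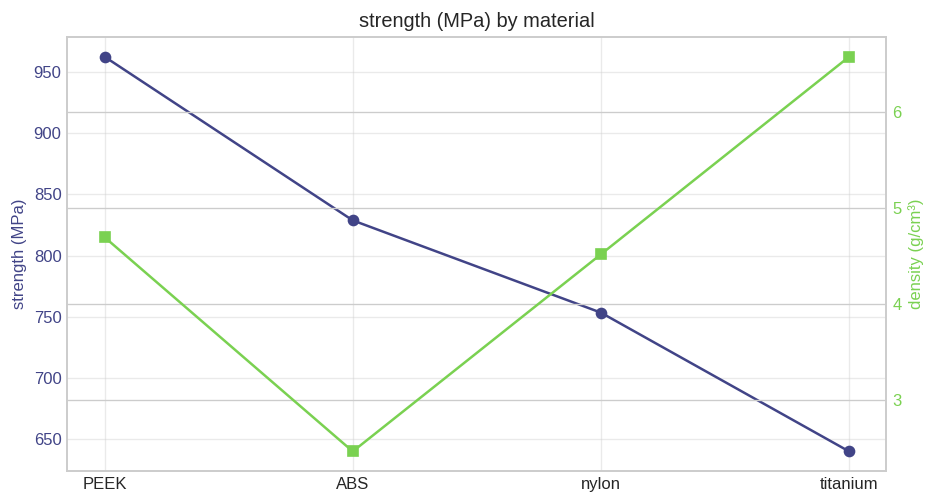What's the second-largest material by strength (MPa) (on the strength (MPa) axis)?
ABS

Top 3 (on the strength (MPa) axis): PEEK ≈ 950, ABS ≈ 850, nylon ≈ 750.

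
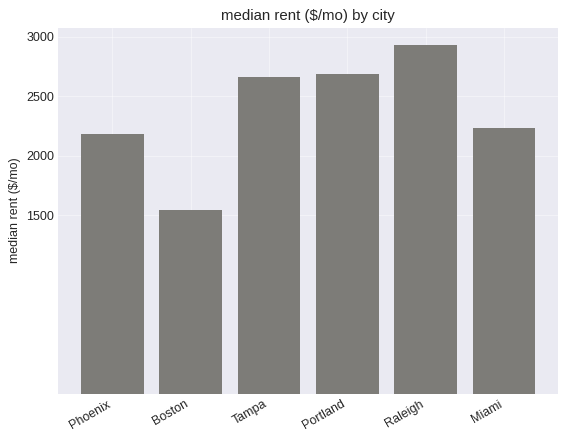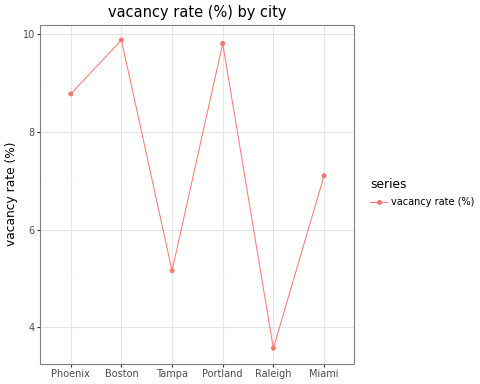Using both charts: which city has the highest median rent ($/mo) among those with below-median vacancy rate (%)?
Chart 2 median vacancy rate (%) ≈ 8; below-median cities: Tampa, Raleigh, Miami. Among those, Raleigh has the highest median rent ($/mo) (≈ 3000).

Raleigh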